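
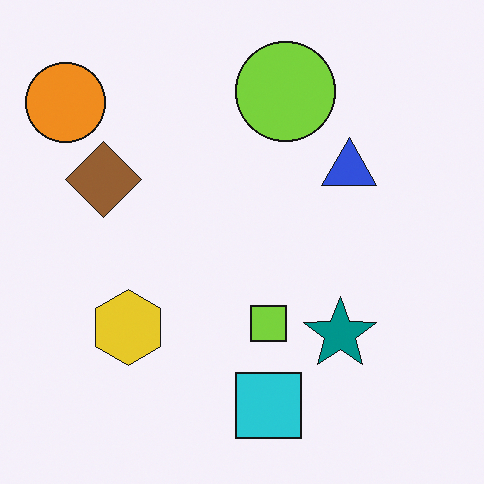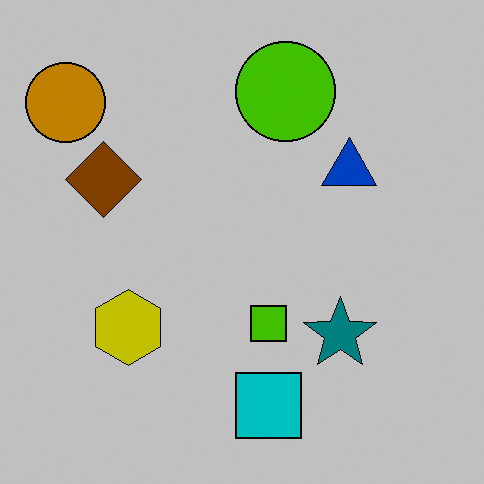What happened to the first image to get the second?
The image was heavily posterized to just a handful of flat colors.

Each flat color has snapped to a coarser quantized level — most visibly, the near-white background has dropped to a flat grey.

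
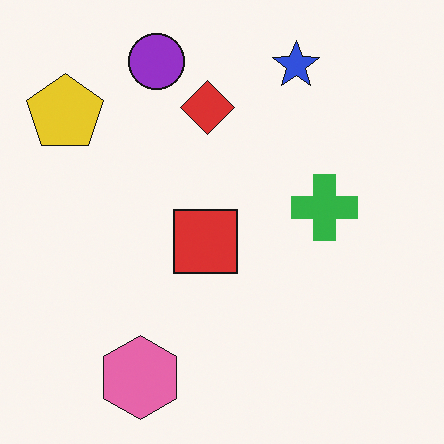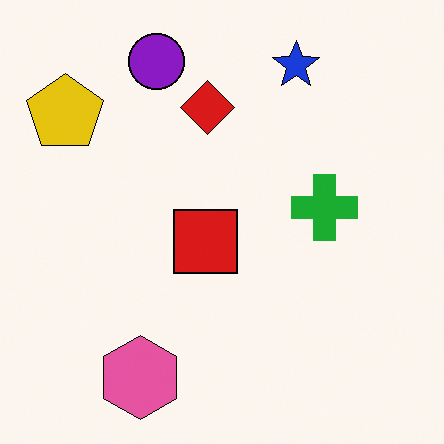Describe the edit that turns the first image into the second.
It was given slightly increased contrast.

Tones are pushed away from mid-grey across the whole image — a global contrast change.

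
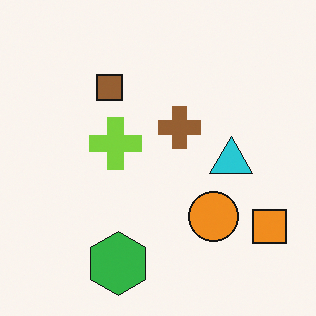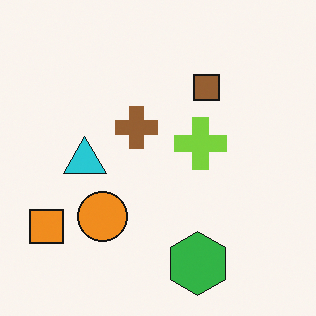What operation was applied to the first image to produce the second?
The transformation is: flipped horizontally (left ↔ right).

The orange square is in the bottom-right of the first image and the bottom-left of the second — shapes on opposite sides of the vertical midline have swapped in a mirror flip.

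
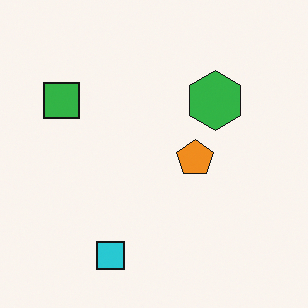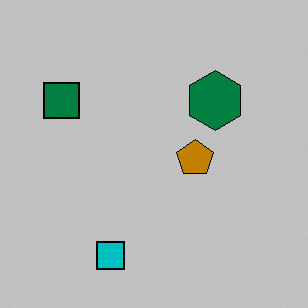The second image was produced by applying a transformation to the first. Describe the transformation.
The image was heavily posterized to just a handful of flat colors.

Each flat color has snapped to a coarser quantized level — most visibly, the near-white background has dropped to a flat grey.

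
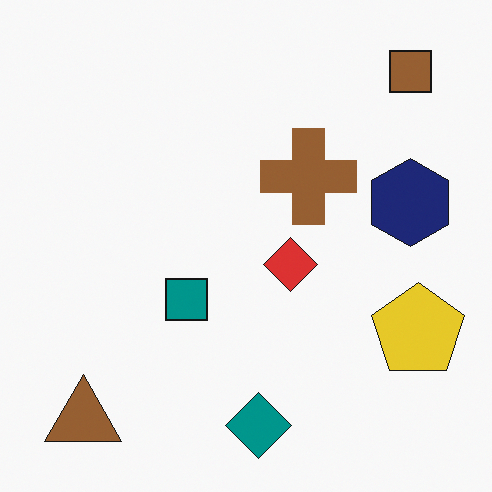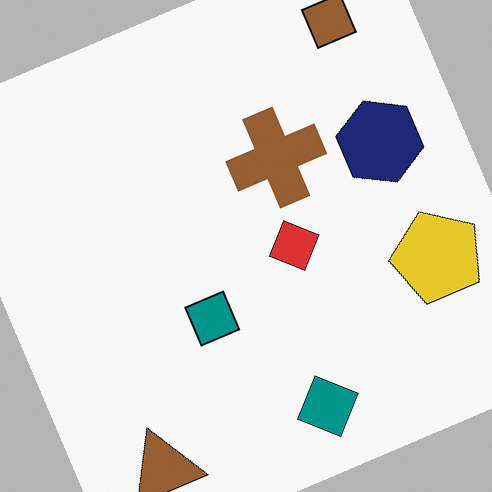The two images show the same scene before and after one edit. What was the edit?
The second image is the first rotated counter-clockwise by a moderate amount.

Every shape is tilted by the same angle and the image corners show triangular fill wedges — a whole-image rotation by a non-right angle.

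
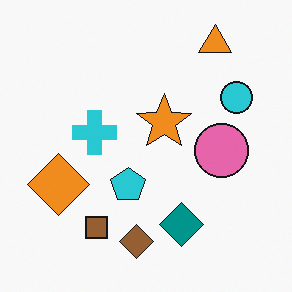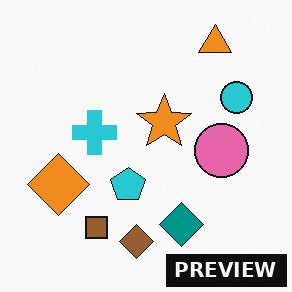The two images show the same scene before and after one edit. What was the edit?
Watermarked with the text "PREVIEW" in the lower-right corner.

A dark label reading "PREVIEW" appears in the lower-right corner.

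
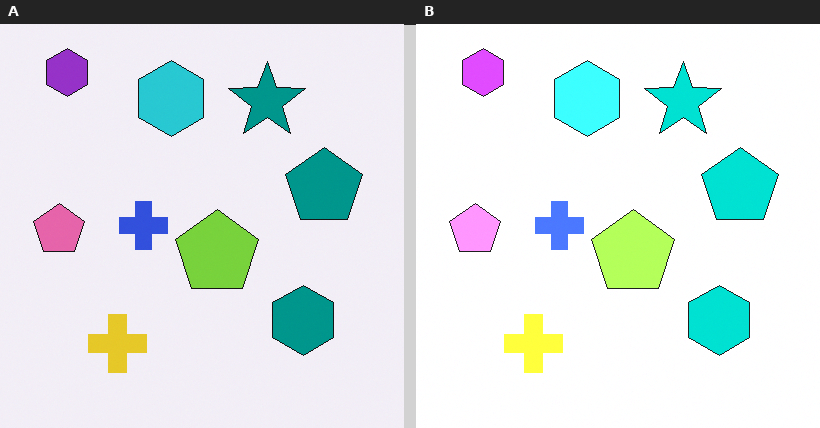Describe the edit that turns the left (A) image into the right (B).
It was brightened a lot.

Every pixel — background and shapes alike — is uniformly brightened.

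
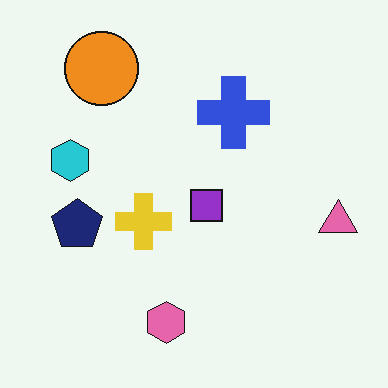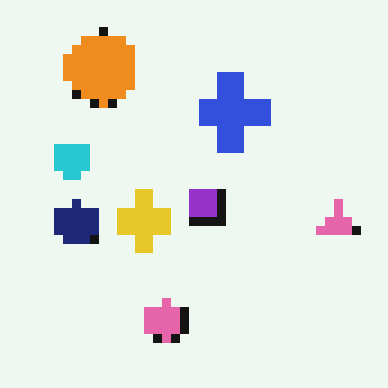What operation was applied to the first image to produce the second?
This is the original image coarsely pixelated.

Shapes are reduced to large square blocks; fine edges and outlines are lost — a downscale-then-upscale (mosaic) effect.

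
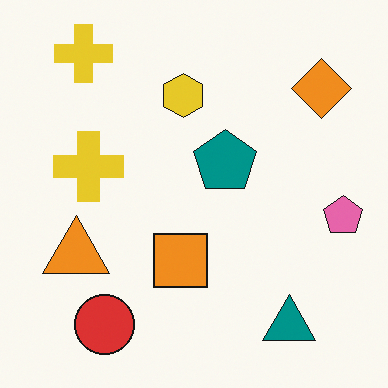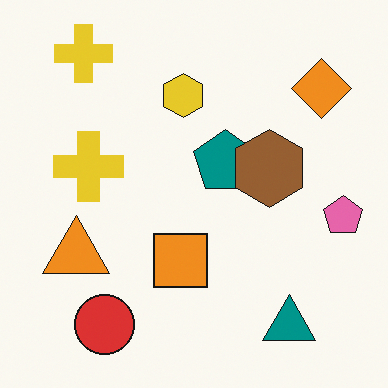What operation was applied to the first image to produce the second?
It was overlaid with an additional brown hexagon.

A brown hexagon appears in the second image that is absent from the first.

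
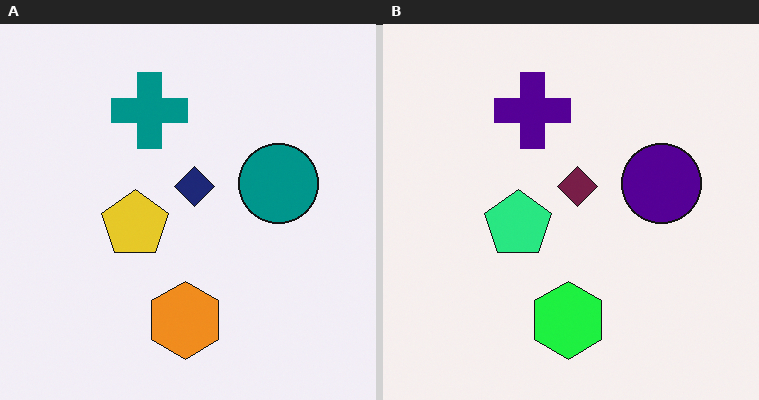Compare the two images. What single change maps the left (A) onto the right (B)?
The right (B) image is the left (A) hue-shifted by a moderate amount.

Every shape's color has rotated by the same amount around the hue wheel — a uniform hue shift.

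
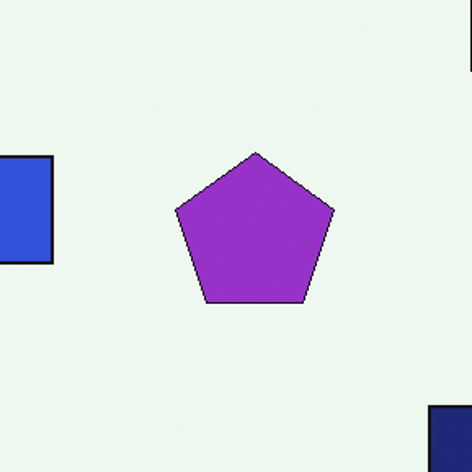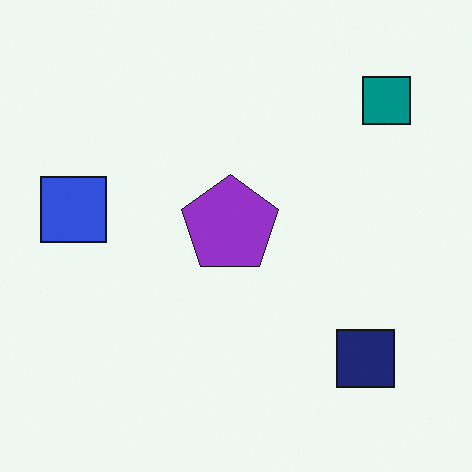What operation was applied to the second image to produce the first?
The image was cropped tightly and scaled back up.

The visible shapes are larger and the field of view is narrower; shapes near the original edges may be partly or wholly outside the frame — a crop-and-rescale.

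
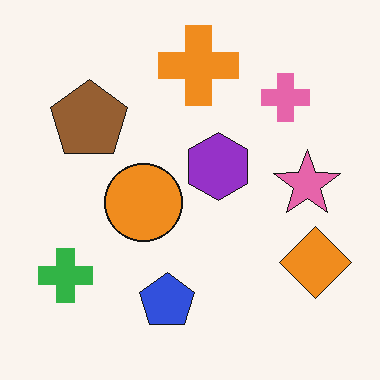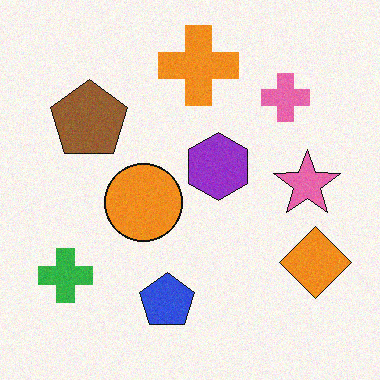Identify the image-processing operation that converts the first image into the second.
Degraded with subtle gaussian noise.

Random speckle covers the whole image, including the flat background.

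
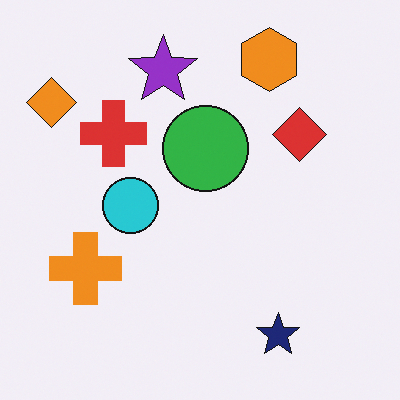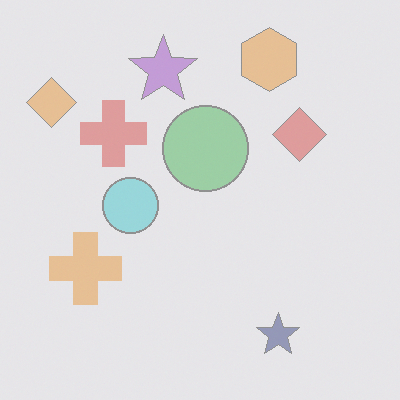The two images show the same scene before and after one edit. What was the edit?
The image was washed out (contrast reduced).

Tones are pushed toward mid-grey across the whole image — a global contrast change.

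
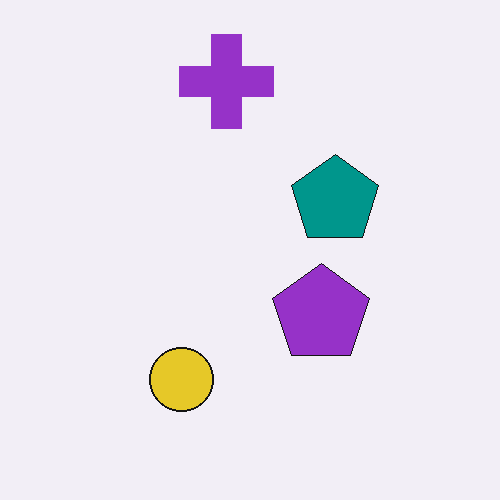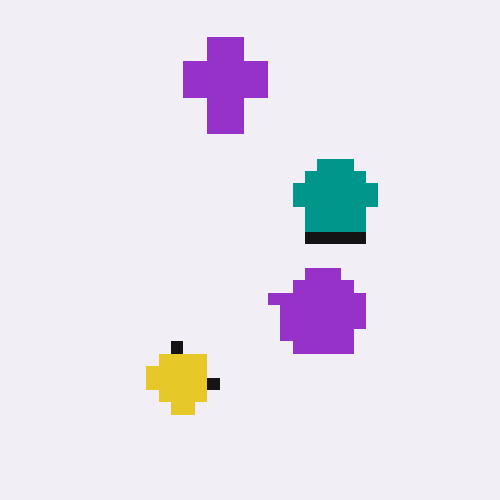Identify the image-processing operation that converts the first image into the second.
Heavily pixelated into large blocks.

Shapes are reduced to large square blocks; fine edges and outlines are lost — a downscale-then-upscale (mosaic) effect.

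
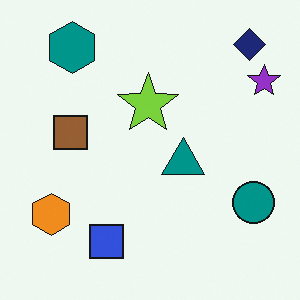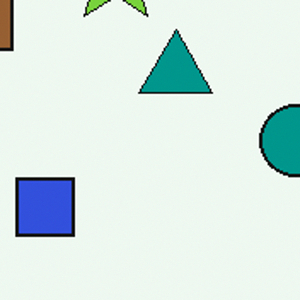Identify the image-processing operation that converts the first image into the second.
The transformation is: cropped to a noticeably smaller region and rescaled.

The visible shapes are larger and the field of view is narrower; shapes near the original edges may be partly or wholly outside the frame — a crop-and-rescale.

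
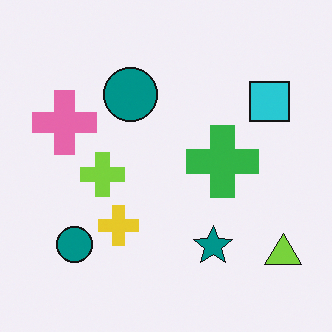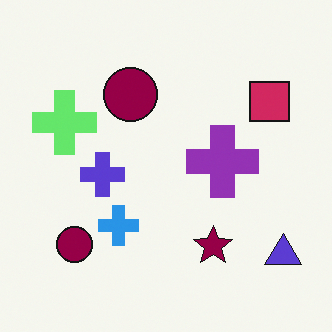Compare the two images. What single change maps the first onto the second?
The second image is the first hue-shifted through roughly half the color wheel.

Every shape's color has rotated by the same amount around the hue wheel — a uniform hue shift.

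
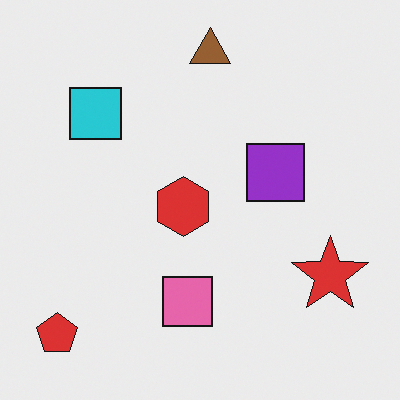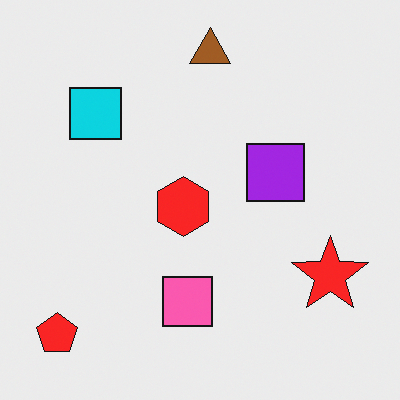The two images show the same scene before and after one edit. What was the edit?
The image was slightly oversaturated.

All colors are more vivid — a global saturation change.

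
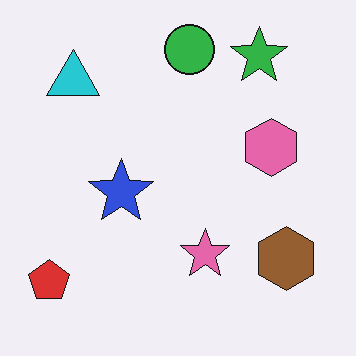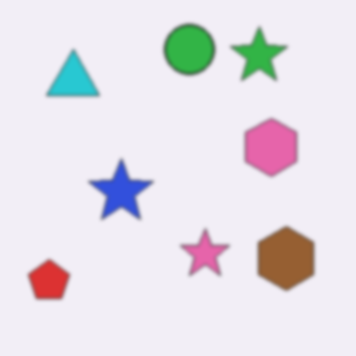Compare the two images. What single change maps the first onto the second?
The transformation is: lightly blurred.

Shape edges and outlines are uniformly softened across the whole image.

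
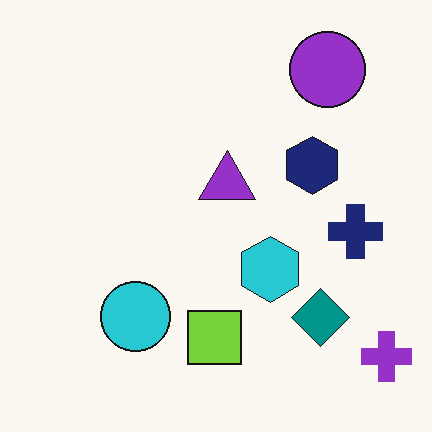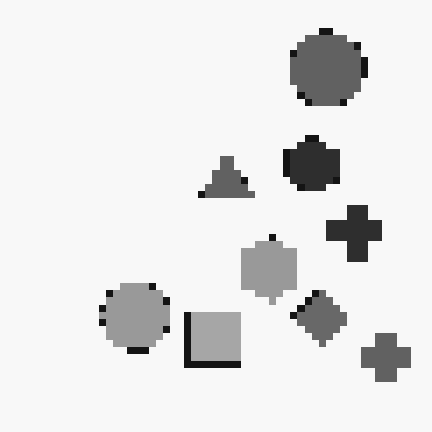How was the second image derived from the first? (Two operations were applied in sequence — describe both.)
This is the original image converted to grayscale, then moderately pixelated.

All color is removed — every shape is now a shade of grey. Shapes are reduced to large square blocks; fine edges and outlines are lost — a downscale-then-upscale (mosaic) effect.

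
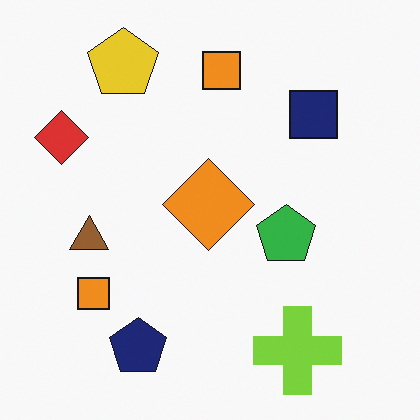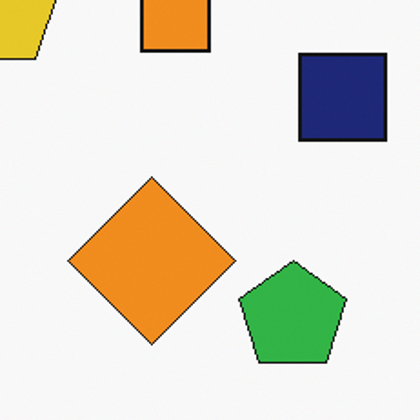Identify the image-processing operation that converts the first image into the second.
Cropped tightly and scaled back up.

The visible shapes are larger and the field of view is narrower; shapes near the original edges may be partly or wholly outside the frame — a crop-and-rescale.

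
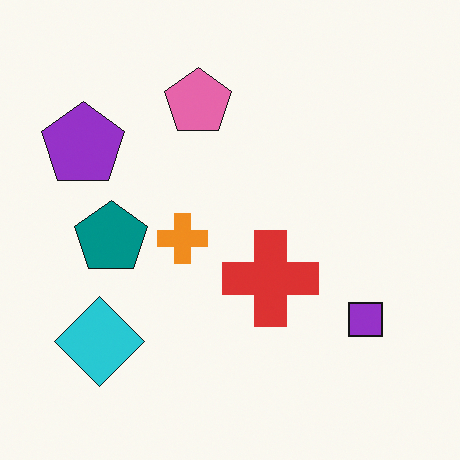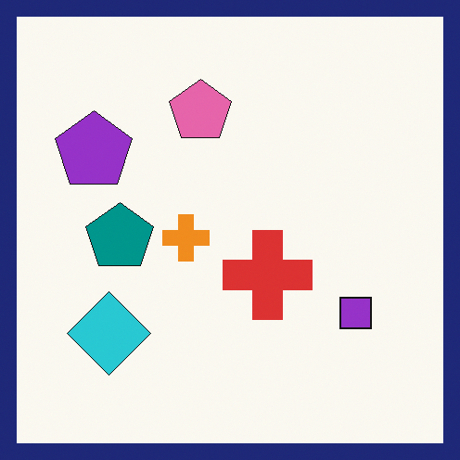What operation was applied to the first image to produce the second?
Framed with a navy border.

A solid navy frame runs around the edge of the second image, with the content slightly shrunk inside it.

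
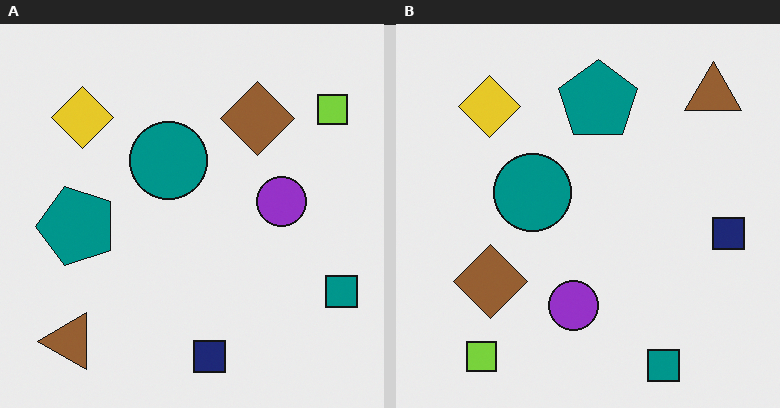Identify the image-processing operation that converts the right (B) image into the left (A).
The left (A) image is the right (B) transposed (reflected across the top-left ↔ bottom-right diagonal).

Shapes have swapped their row and column positions — what was in the top-right is now in the bottom-left — a diagonal reflection.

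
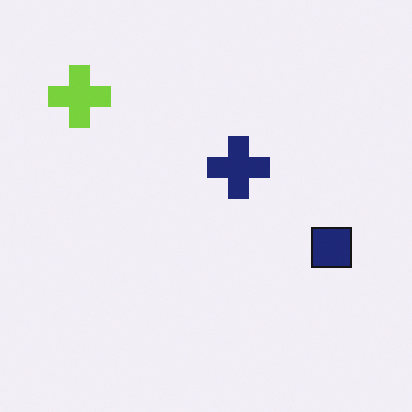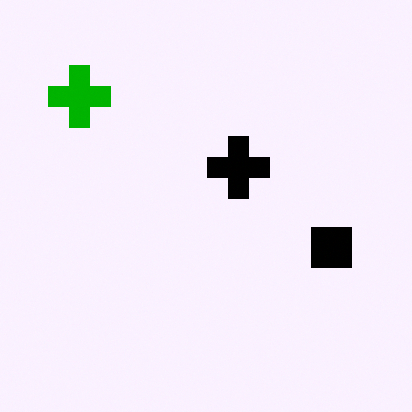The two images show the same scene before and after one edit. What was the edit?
The second image is the first given much higher contrast.

Tones are pushed away from mid-grey across the whole image — a global contrast change.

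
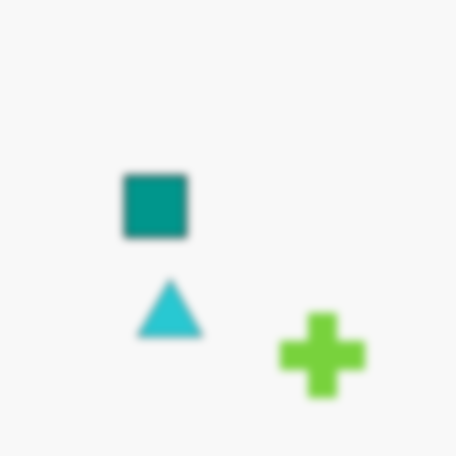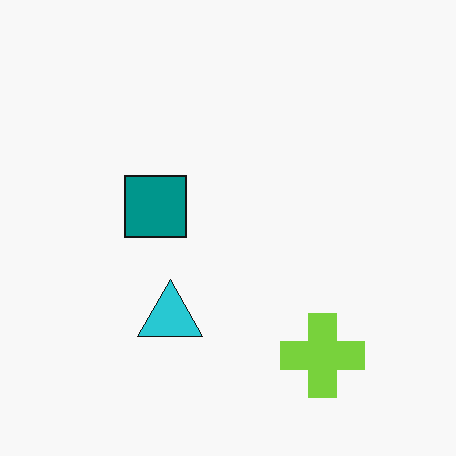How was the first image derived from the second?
Moderately blurred.

Shape edges and outlines are uniformly softened across the whole image.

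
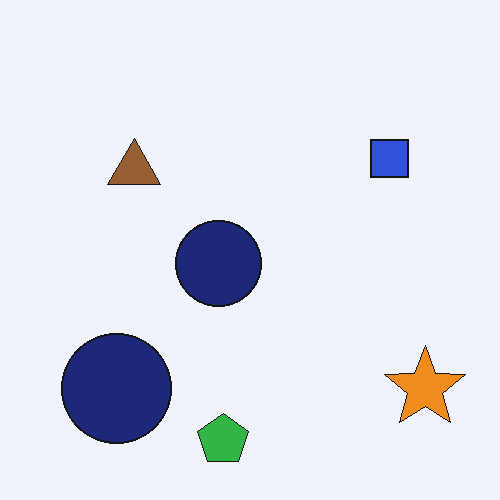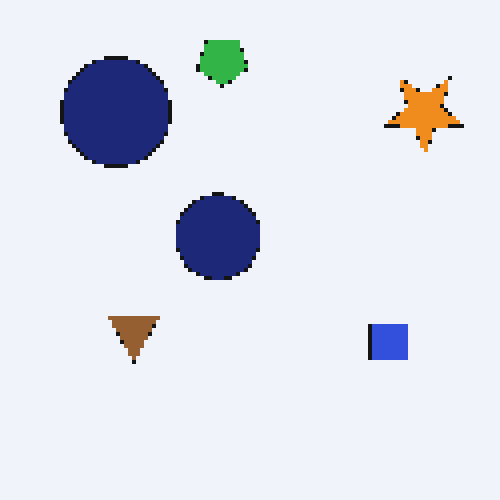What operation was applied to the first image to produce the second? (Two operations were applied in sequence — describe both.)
It was lightly pixelated (a mild mosaic effect), then flipped vertically (top ↔ bottom).

Shapes are reduced to large square blocks; fine edges and outlines are lost — a downscale-then-upscale (mosaic) effect. The green pentagon is in the bottom of the first image and the top of the second — shapes on opposite sides of the horizontal midline have swapped in a mirror flip.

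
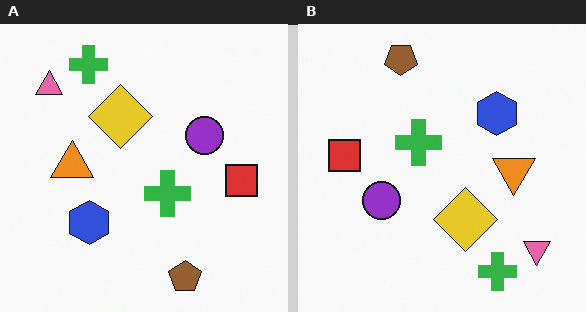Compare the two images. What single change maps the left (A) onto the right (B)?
This is the original image rotated 180°.

The pink triangle sits in the top-left of the left (A) image and the bottom-right of the right (B) — consistent with a whole-image 180° rotation.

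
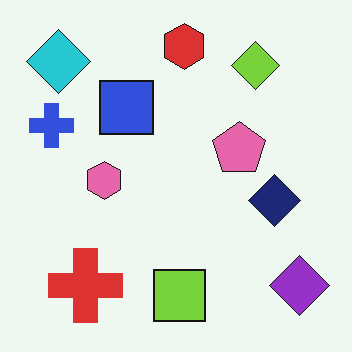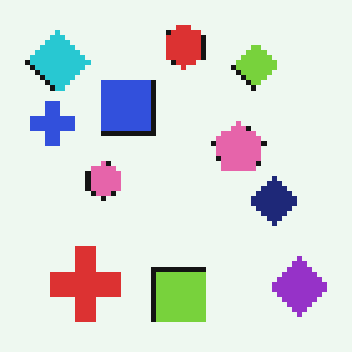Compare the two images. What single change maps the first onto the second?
Mildly pixelated.

Shapes are reduced to large square blocks; fine edges and outlines are lost — a downscale-then-upscale (mosaic) effect.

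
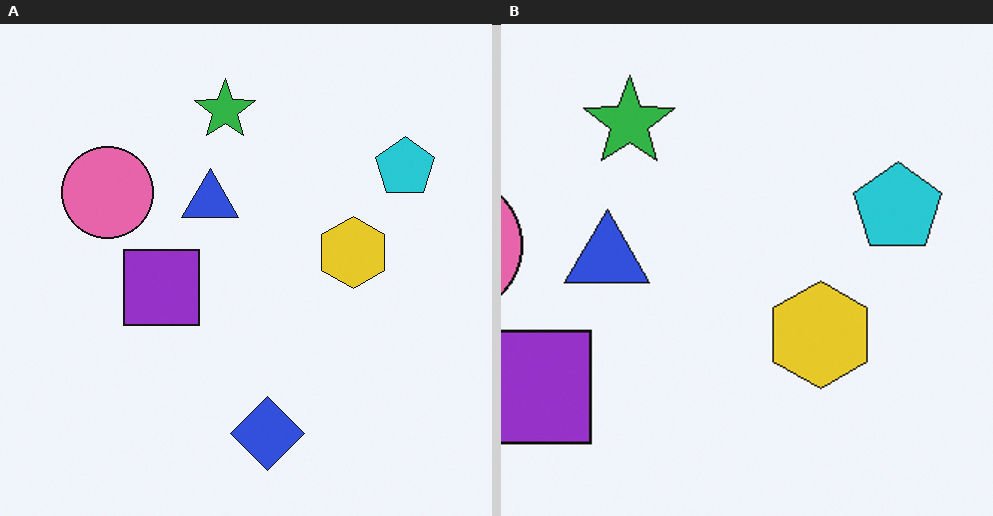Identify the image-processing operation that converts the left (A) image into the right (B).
This is the original image cropped slightly and scaled back up.

The visible shapes are larger and the field of view is narrower; shapes near the original edges may be partly or wholly outside the frame — a crop-and-rescale.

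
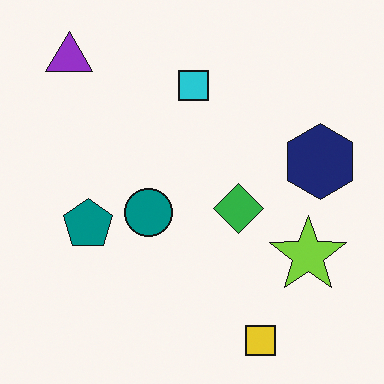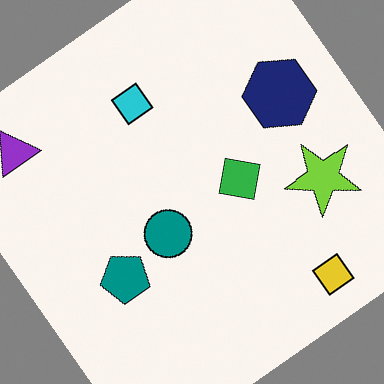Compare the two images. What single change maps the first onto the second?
This is the original image rotated counter-clockwise by a large amount — several tens of degrees.

Every shape is tilted by the same angle and the image corners show triangular fill wedges — a whole-image rotation by a non-right angle.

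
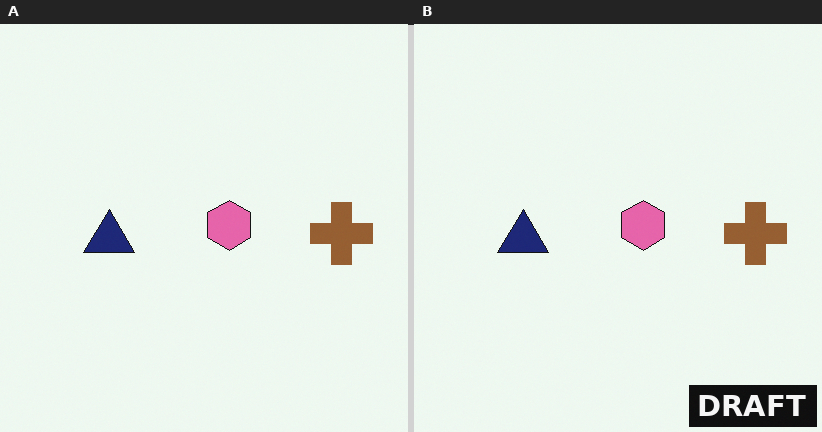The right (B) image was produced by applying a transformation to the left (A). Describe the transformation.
The image was watermarked with the text "DRAFT" in the lower-right corner.

A dark label reading "DRAFT" appears in the lower-right corner.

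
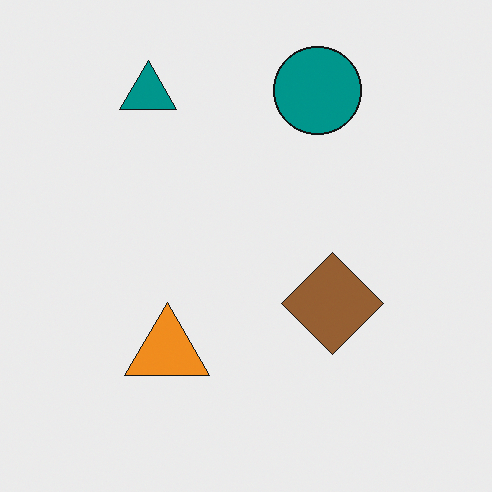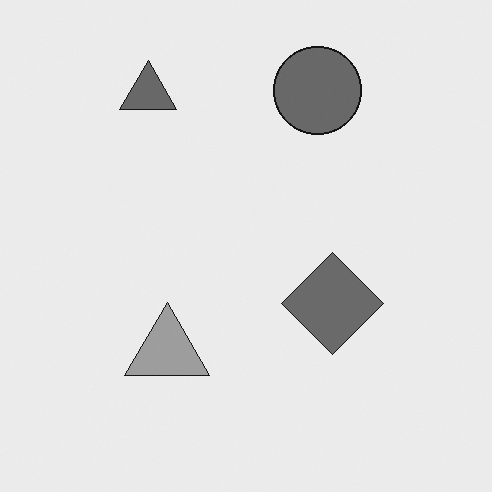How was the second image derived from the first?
The image was converted to grayscale.

All color is removed — every shape is now a shade of grey.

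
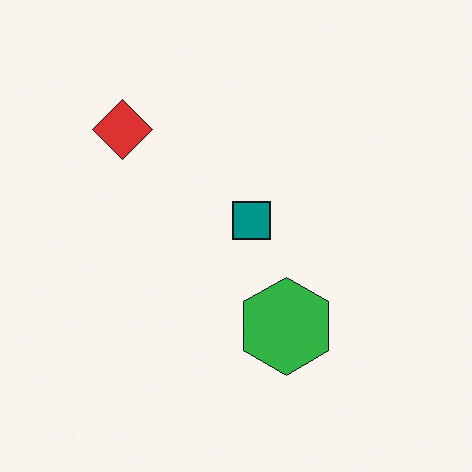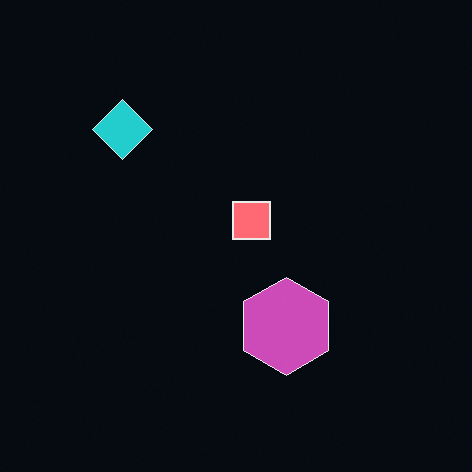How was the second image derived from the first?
The transformation is: color-inverted (negative).

The light background has become dark and every shape's color is its complement — a photographic negative.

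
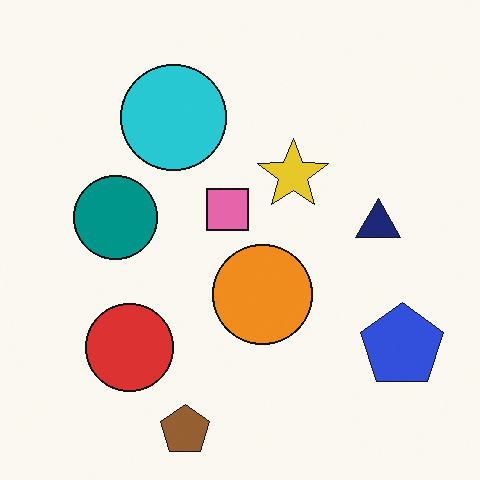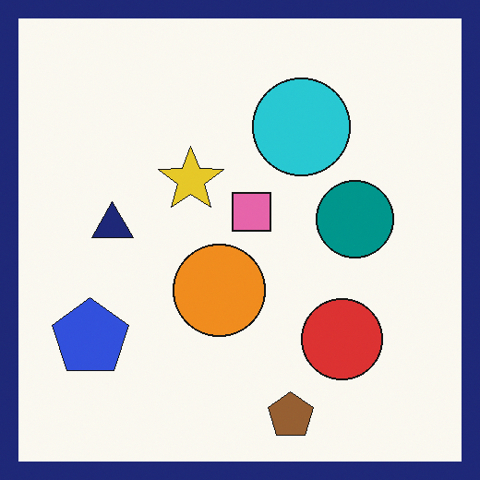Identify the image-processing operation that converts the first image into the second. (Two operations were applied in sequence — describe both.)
It was flipped horizontally (left ↔ right), then framed with a navy border.

The blue pentagon is in the bottom-right of the first image and the bottom-left of the second — shapes on opposite sides of the vertical midline have swapped in a mirror flip. A solid navy frame runs around the edge of the second image, with the content slightly shrunk inside it.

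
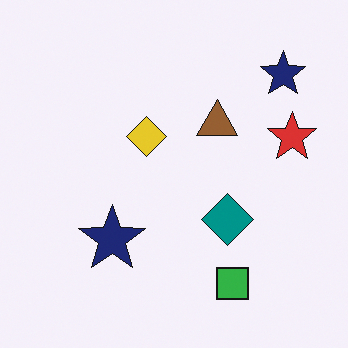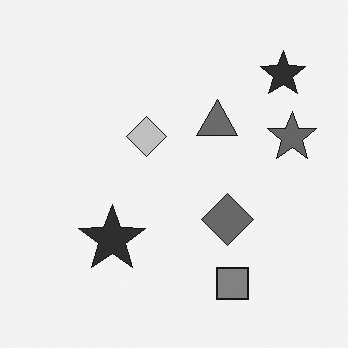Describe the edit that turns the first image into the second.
The transformation is: converted to grayscale.

All color is removed — every shape is now a shade of grey.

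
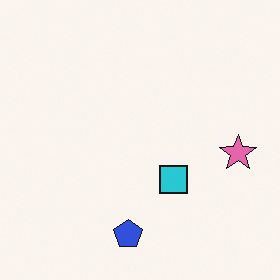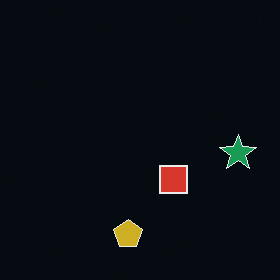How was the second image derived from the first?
Color-inverted (negative).

The light background has become dark and every shape's color is its complement — a photographic negative.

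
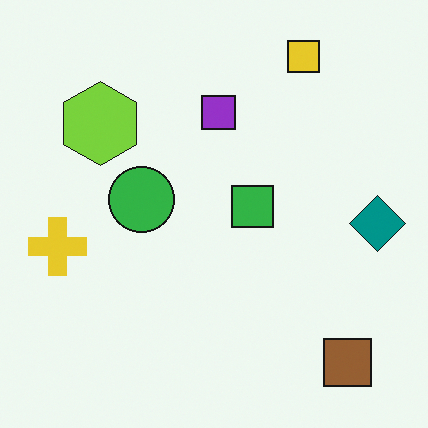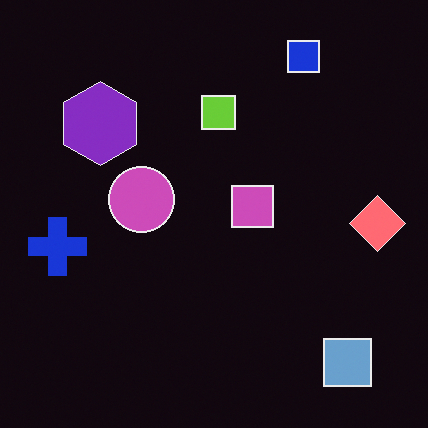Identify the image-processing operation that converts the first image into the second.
It was color-inverted (negative).

The light background has become dark and every shape's color is its complement — a photographic negative.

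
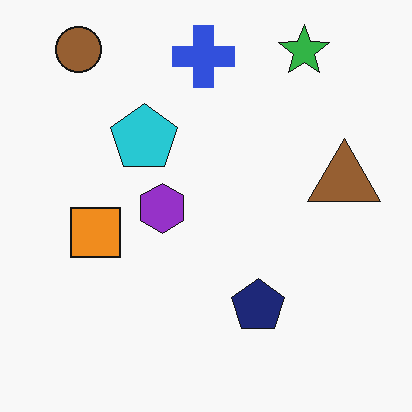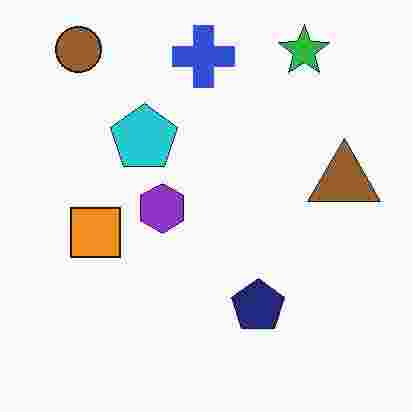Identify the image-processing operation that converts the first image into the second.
Degraded with heavy JPEG compression.

Blocky 8×8 compression artifacts appear around shape edges and the flat background shows ringing — characteristic JPEG degradation.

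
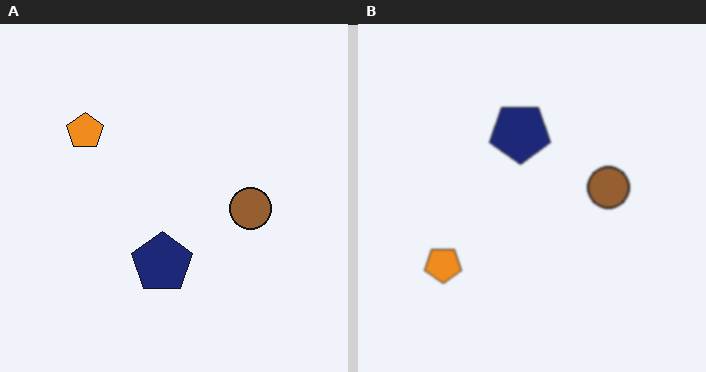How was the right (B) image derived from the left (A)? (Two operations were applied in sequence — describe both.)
This is the original image given a subtle gaussian blur, then flipped vertically (top ↔ bottom).

Shape edges and outlines are uniformly softened across the whole image. The orange pentagon is in the top-left of the left (A) image and the bottom-left of the right (B) — shapes on opposite sides of the horizontal midline have swapped in a mirror flip.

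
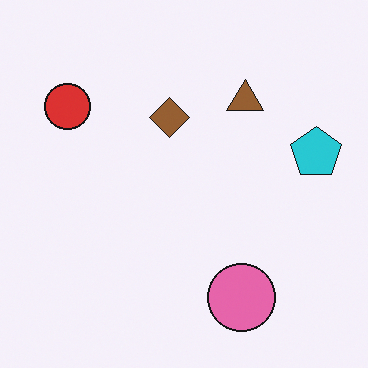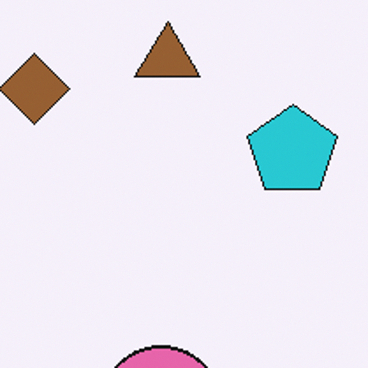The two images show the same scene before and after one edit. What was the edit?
This is the original image cropped tightly and scaled back up.

The visible shapes are larger and the field of view is narrower; shapes near the original edges may be partly or wholly outside the frame — a crop-and-rescale.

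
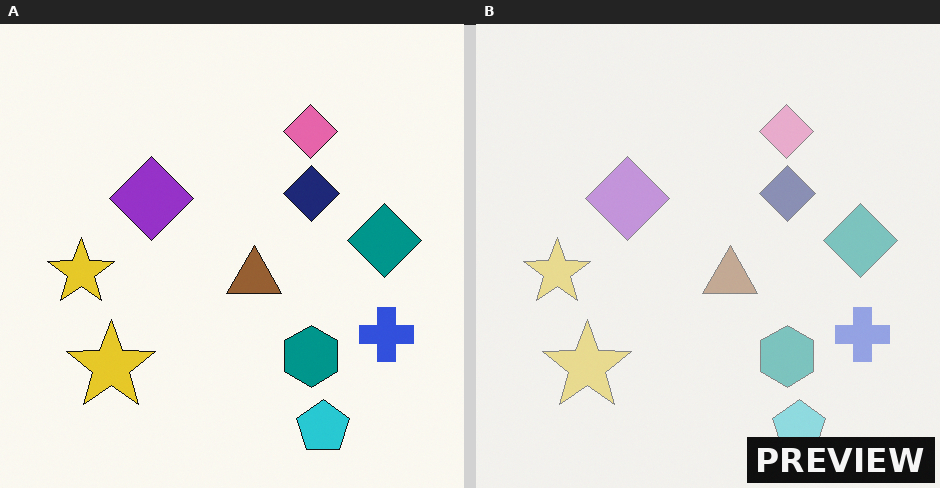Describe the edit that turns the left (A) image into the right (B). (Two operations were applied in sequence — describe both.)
The right (B) image is the left (A) given much lower contrast, then watermarked with the text "PREVIEW" in the lower-right corner.

Tones are pushed toward mid-grey across the whole image — a global contrast change. A dark label reading "PREVIEW" appears in the lower-right corner.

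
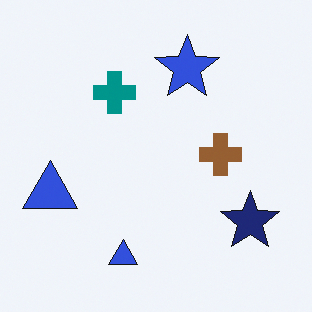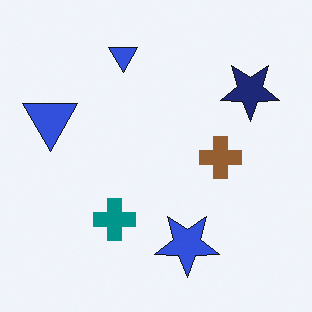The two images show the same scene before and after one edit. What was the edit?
Flipped vertically (top ↔ bottom).

The blue star is in the top of the first image and the bottom of the second — shapes on opposite sides of the horizontal midline have swapped in a mirror flip.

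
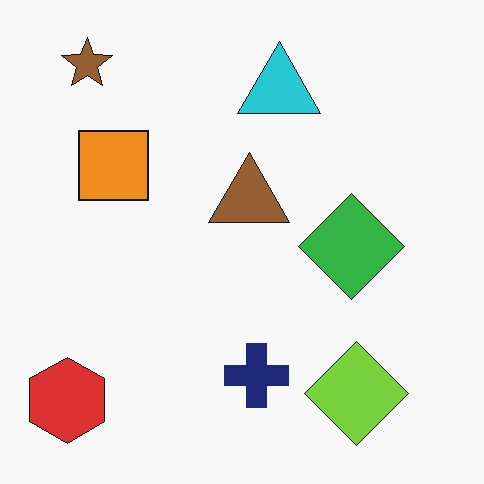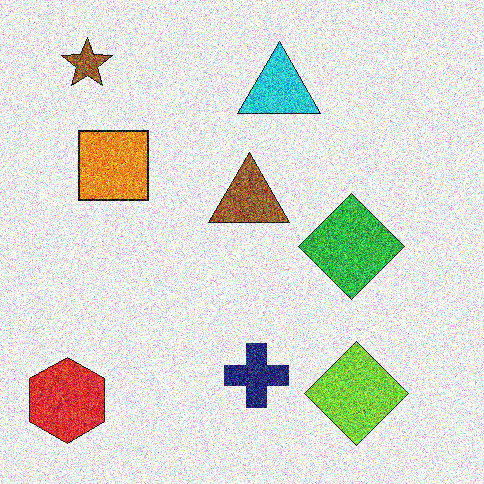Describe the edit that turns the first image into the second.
The transformation is: degraded with a thick layer of grain.

Random speckle covers the whole image, including the flat background.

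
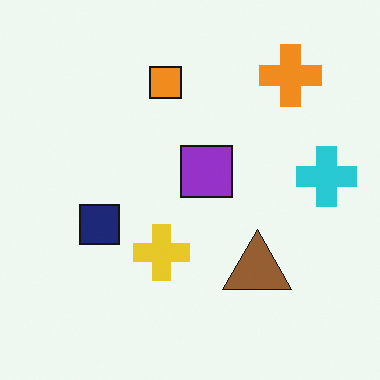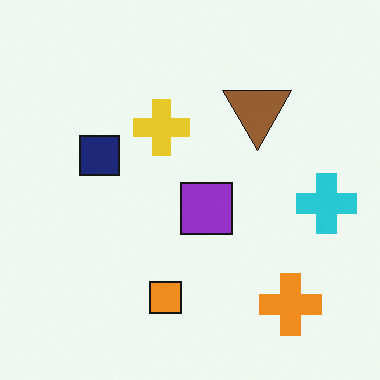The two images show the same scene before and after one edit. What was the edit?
Flipped vertically (top ↔ bottom).

The orange cross is in the top-right of the first image and the bottom-right of the second — shapes on opposite sides of the horizontal midline have swapped in a mirror flip.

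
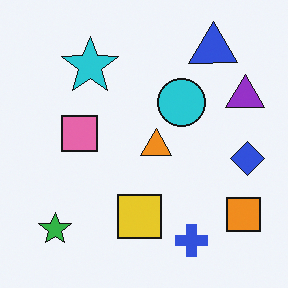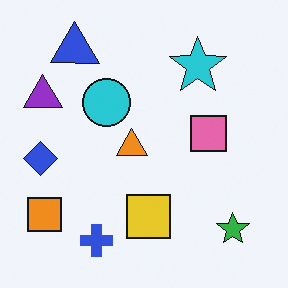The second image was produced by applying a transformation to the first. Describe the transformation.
The second image is the first flipped horizontally (left ↔ right).

The blue diamond is in the right of the first image and the left of the second — shapes on opposite sides of the vertical midline have swapped in a mirror flip.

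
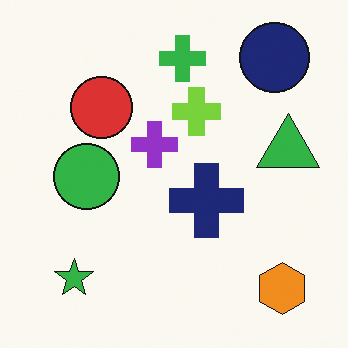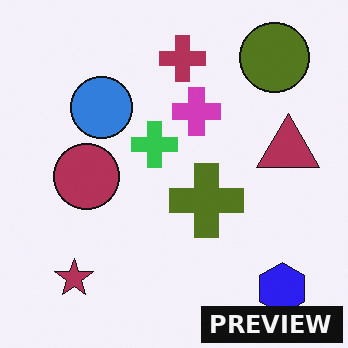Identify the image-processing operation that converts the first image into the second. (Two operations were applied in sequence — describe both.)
This is the original image hue-shifted through roughly half the color wheel, then watermarked with the text "PREVIEW" in the lower-right corner.

Every shape's color has rotated by the same amount around the hue wheel — a uniform hue shift. A dark label reading "PREVIEW" appears in the lower-right corner.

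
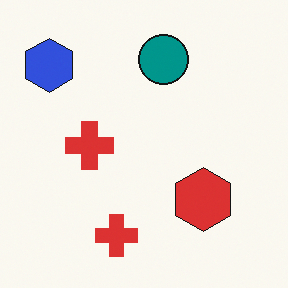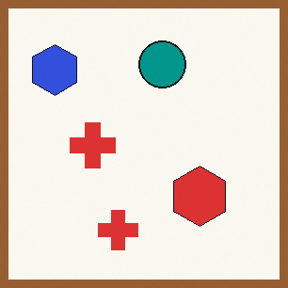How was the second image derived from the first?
This is the original image framed with a brown border.

A solid brown frame runs around the edge of the second image, with the content slightly shrunk inside it.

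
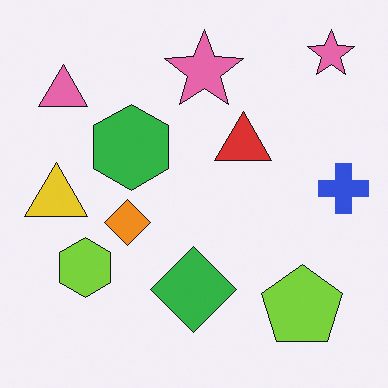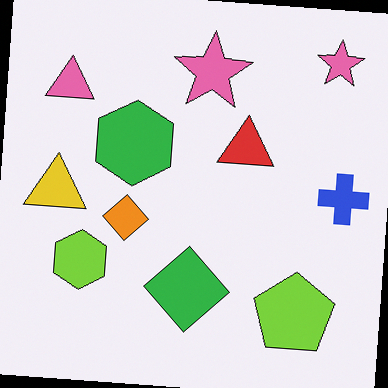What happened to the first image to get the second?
The second image is the first rotated clockwise by a small amount.

Every shape is tilted by the same angle and the image corners show triangular fill wedges — a whole-image rotation by a non-right angle.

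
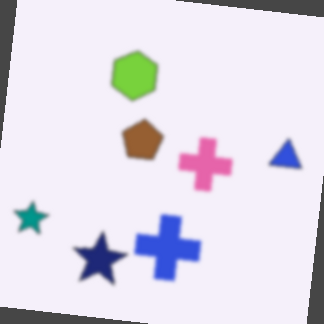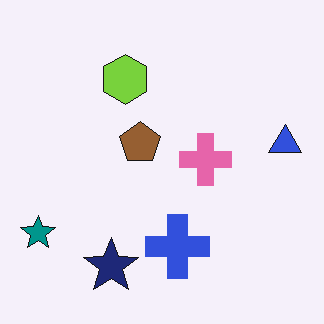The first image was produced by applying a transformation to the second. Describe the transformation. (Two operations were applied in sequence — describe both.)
Lightly blurred, then rotated clockwise by a small amount.

Shape edges and outlines are uniformly softened across the whole image. Every shape is tilted by the same angle and the image corners show triangular fill wedges — a whole-image rotation by a non-right angle.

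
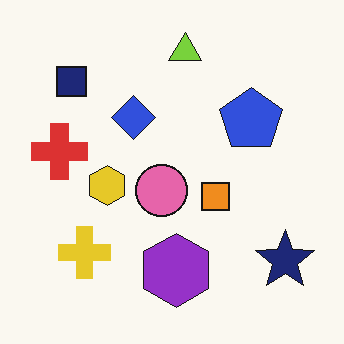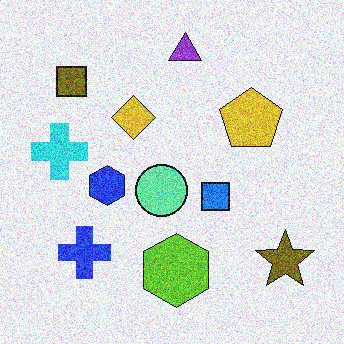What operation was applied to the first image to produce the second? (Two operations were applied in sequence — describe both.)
It was hue-shifted by a large amount, then degraded with a thick layer of grain.

Every shape's color has rotated by the same amount around the hue wheel — a uniform hue shift. Random speckle covers the whole image, including the flat background.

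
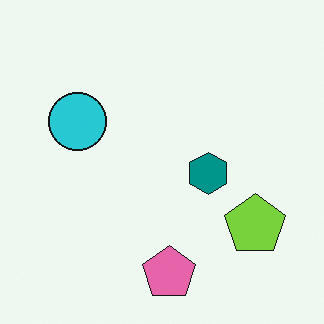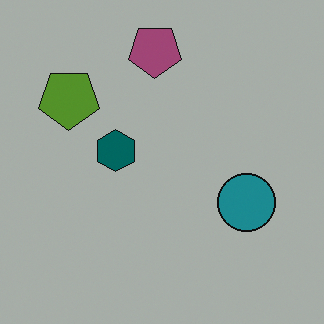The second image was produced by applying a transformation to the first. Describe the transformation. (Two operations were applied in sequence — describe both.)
It was noticeably darkened, then rotated 180°.

Every pixel — background and shapes alike — is uniformly darkened. The lime pentagon sits in the bottom-right of the first image and the top-left of the second — consistent with a whole-image 180° rotation.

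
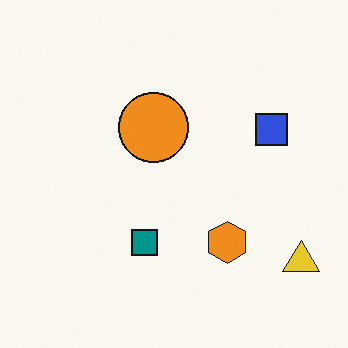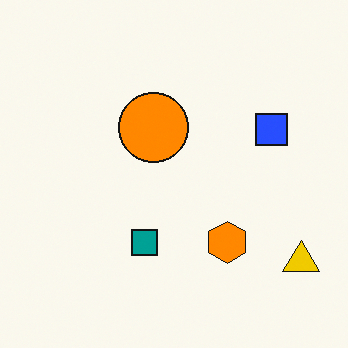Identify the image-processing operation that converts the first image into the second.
The transformation is: slightly oversaturated.

All colors are more vivid — a global saturation change.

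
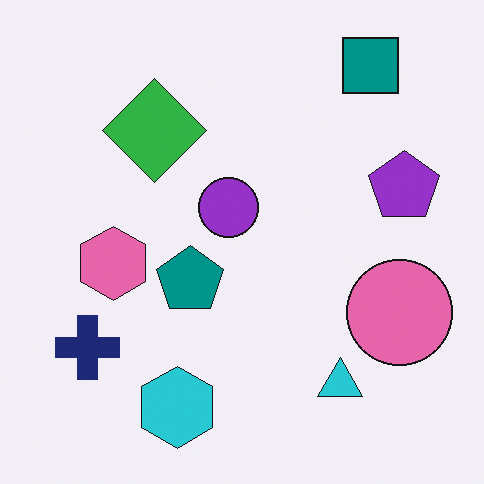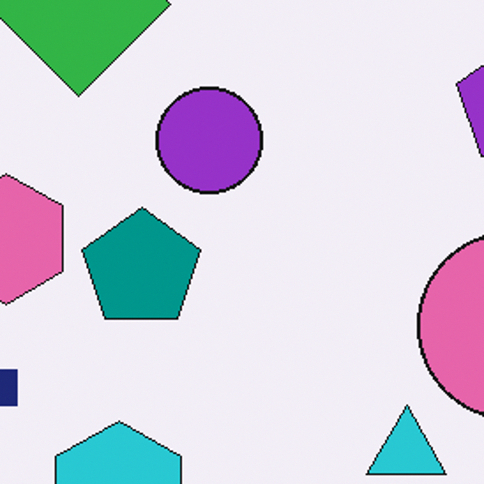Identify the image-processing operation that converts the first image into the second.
It was cropped tightly and scaled back up.

The visible shapes are larger and the field of view is narrower; shapes near the original edges may be partly or wholly outside the frame — a crop-and-rescale.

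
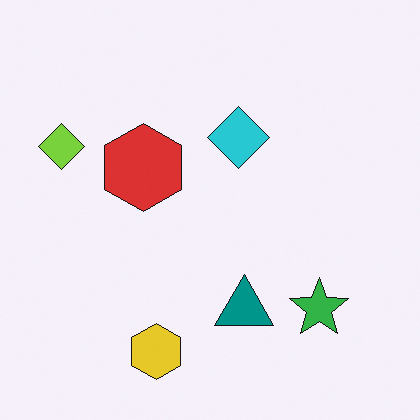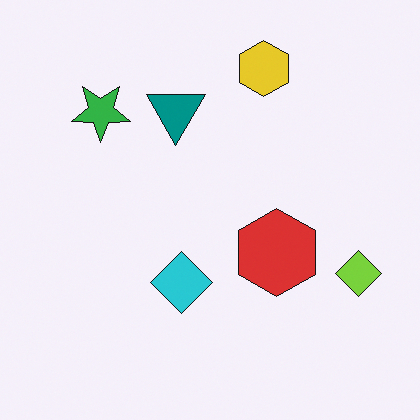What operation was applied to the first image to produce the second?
The image was rotated 180°.

The lime diamond sits in the left of the first image and the right of the second — consistent with a whole-image 180° rotation.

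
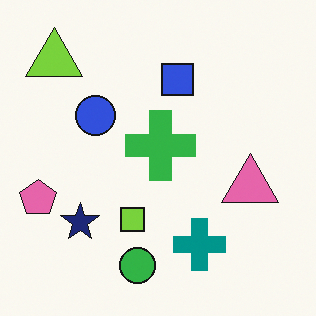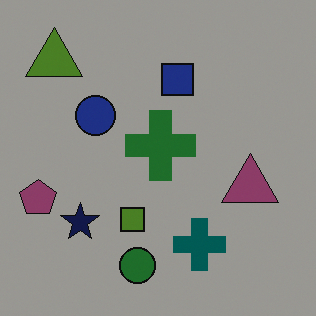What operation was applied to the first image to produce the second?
The transformation is: darkened a lot.

Every pixel — background and shapes alike — is uniformly darkened.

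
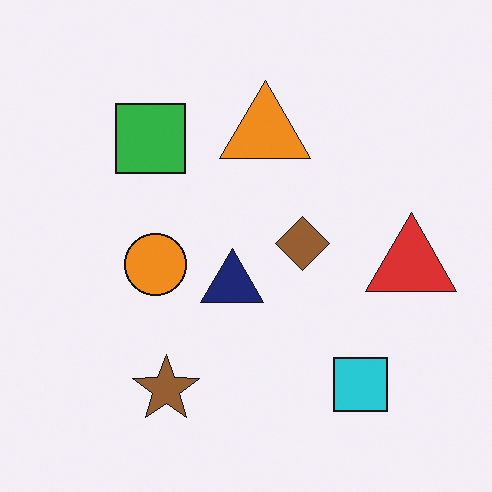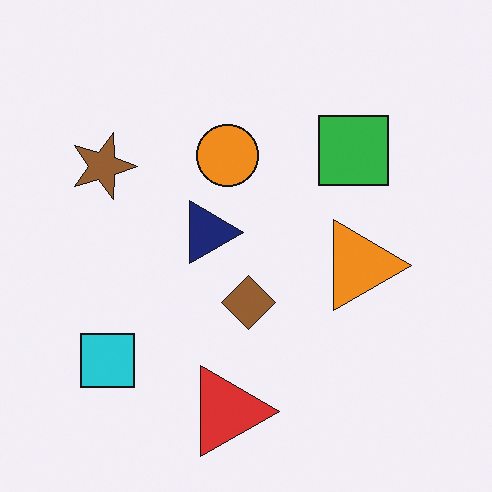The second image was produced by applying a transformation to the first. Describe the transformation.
Rotated 90° clockwise.

The cyan square sits in the bottom-right of the first image and the bottom-left of the second — consistent with a whole-image 90° clockwise rotation.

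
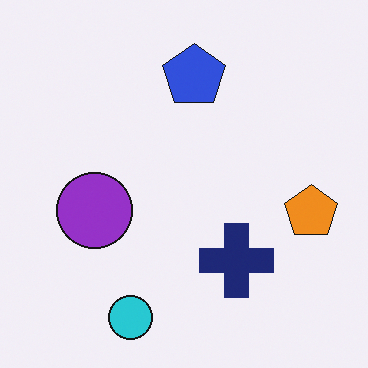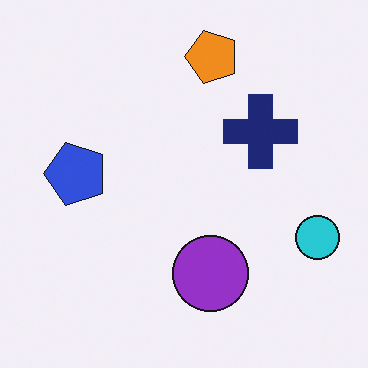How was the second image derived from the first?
The second image is the first rotated 90° counter-clockwise.

The cyan circle sits in the bottom of the first image and the right of the second — consistent with a whole-image 90° counter-clockwise rotation.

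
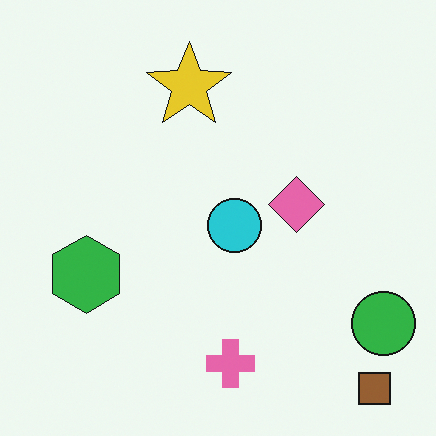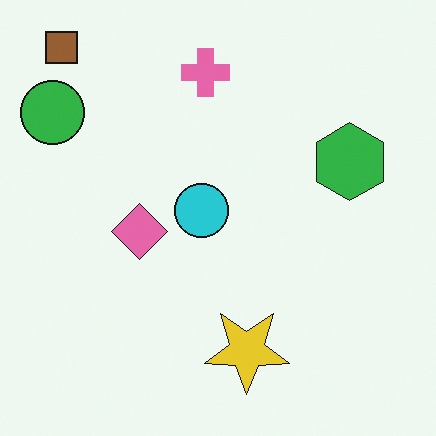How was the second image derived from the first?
Rotated 180°.

The brown square sits in the bottom-right of the first image and the top-left of the second — consistent with a whole-image 180° rotation.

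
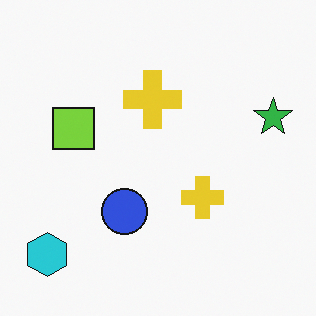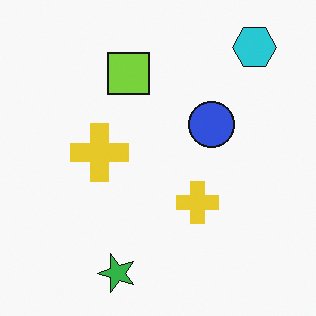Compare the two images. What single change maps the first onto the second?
The image was transposed (reflected across the top-left ↔ bottom-right diagonal).

Shapes have swapped their row and column positions — what was in the top-right is now in the bottom-left — a diagonal reflection.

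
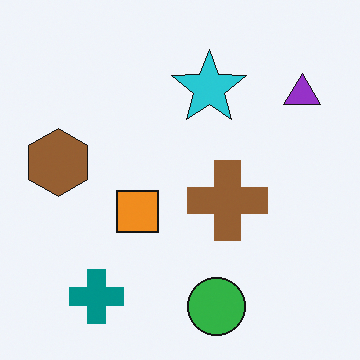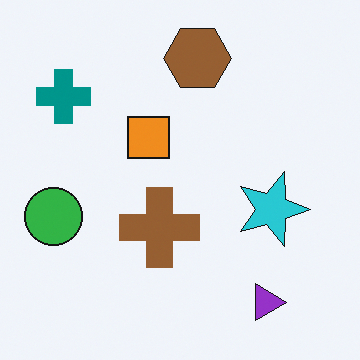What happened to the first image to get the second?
The second image is the first rotated 90° clockwise.

The purple triangle sits in the top-right of the first image and the bottom-right of the second — consistent with a whole-image 90° clockwise rotation.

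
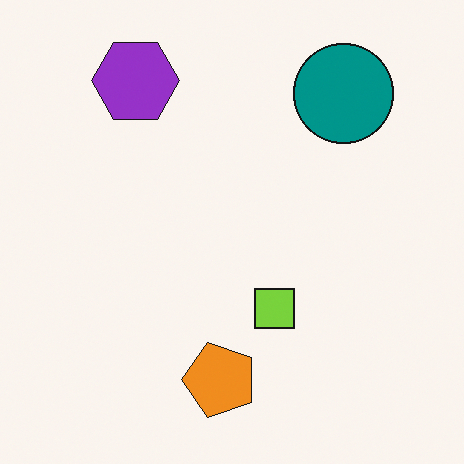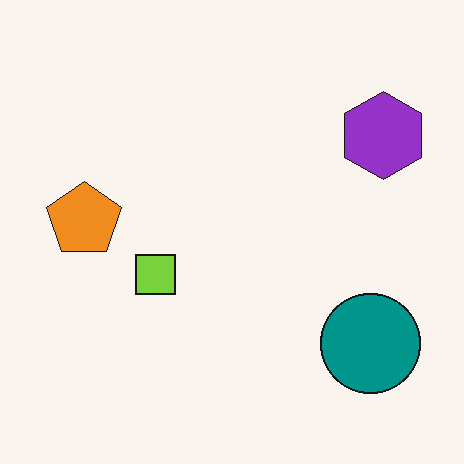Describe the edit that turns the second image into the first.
The first image is the second rotated 90° counter-clockwise.

The purple hexagon sits in the top-right of the second image and the top-left of the first — consistent with a whole-image 90° counter-clockwise rotation.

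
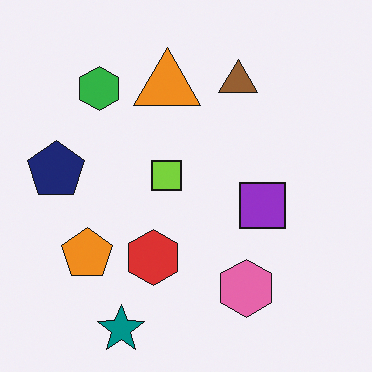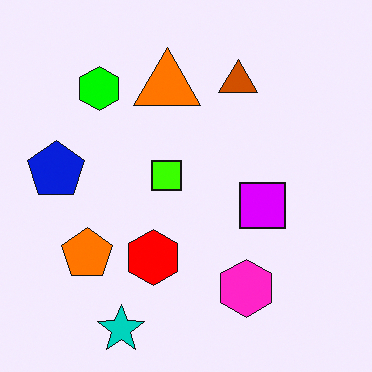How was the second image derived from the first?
It was heavily oversaturated.

All colors are more vivid — a global saturation change.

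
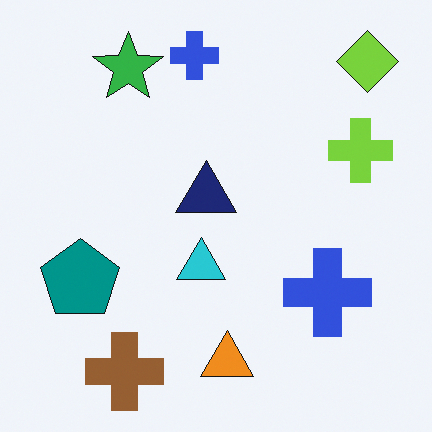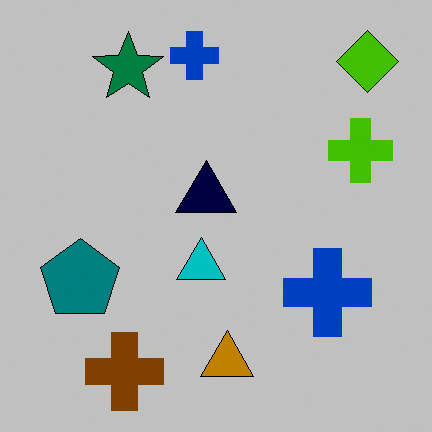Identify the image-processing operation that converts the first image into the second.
Heavily posterized to just a handful of flat colors.

Each flat color has snapped to a coarser quantized level — most visibly, the near-white background has dropped to a flat grey.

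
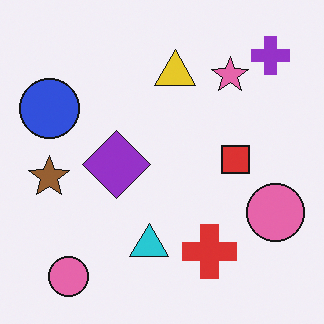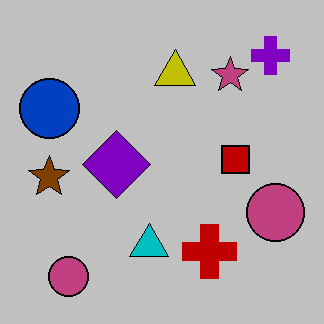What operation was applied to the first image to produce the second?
The second image is the first aggressively posterized.

Each flat color has snapped to a coarser quantized level — most visibly, the near-white background has dropped to a flat grey.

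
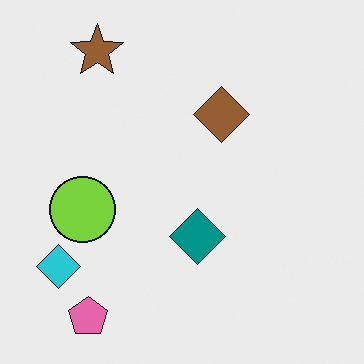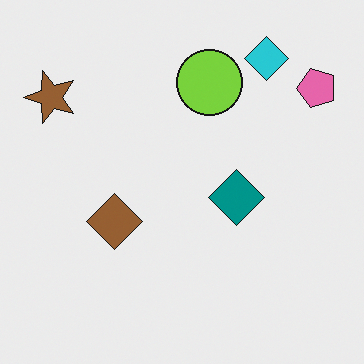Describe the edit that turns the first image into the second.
The image was transposed (reflected across the top-left ↔ bottom-right diagonal).

Shapes have swapped their row and column positions — what was in the top-right is now in the bottom-left — a diagonal reflection.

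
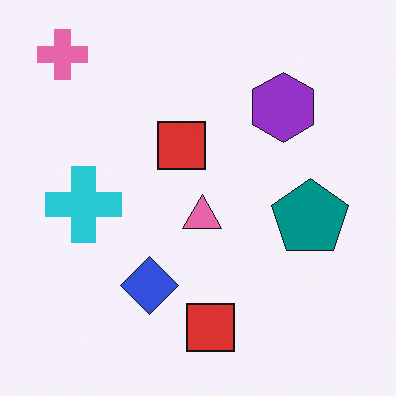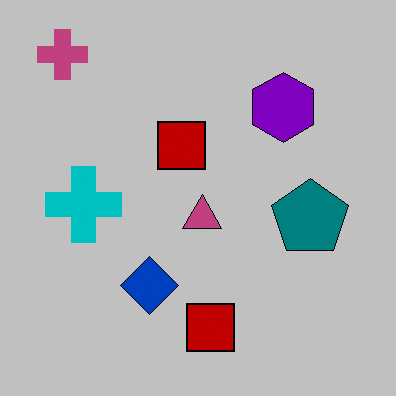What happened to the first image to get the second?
Aggressively posterized.

Each flat color has snapped to a coarser quantized level — most visibly, the near-white background has dropped to a flat grey.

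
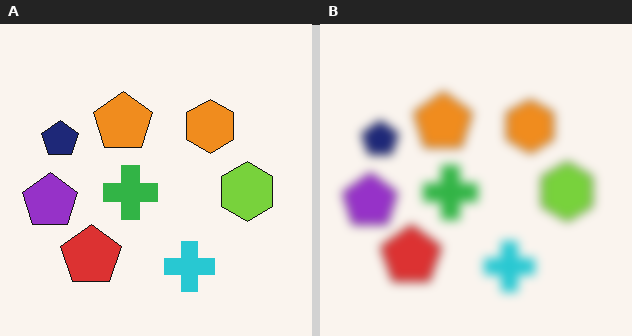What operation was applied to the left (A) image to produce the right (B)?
Strongly gaussian-blurred.

Shape edges and outlines are uniformly softened across the whole image.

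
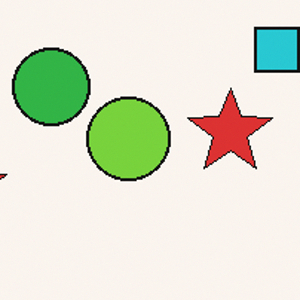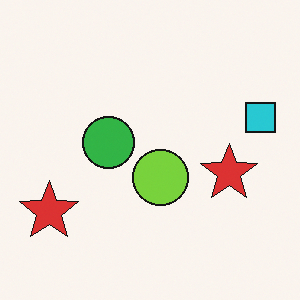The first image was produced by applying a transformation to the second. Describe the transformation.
Cropped to a modestly smaller region and rescaled.

The visible shapes are larger and the field of view is narrower; shapes near the original edges may be partly or wholly outside the frame — a crop-and-rescale.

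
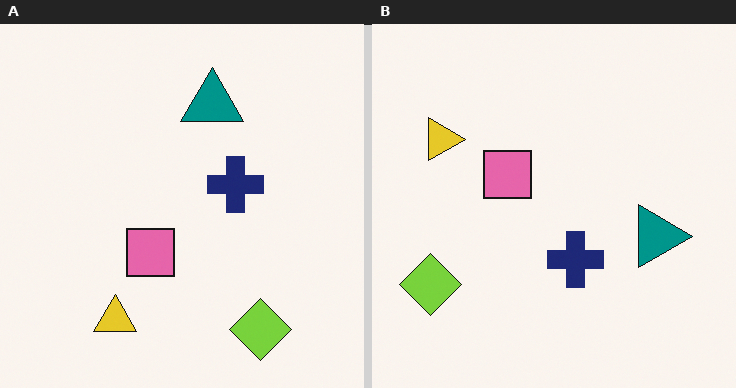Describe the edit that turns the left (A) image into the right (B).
The right (B) image is the left (A) rotated 90° clockwise.

The lime diamond sits in the bottom-right of the left (A) image and the bottom-left of the right (B) — consistent with a whole-image 90° clockwise rotation.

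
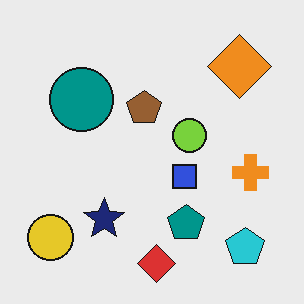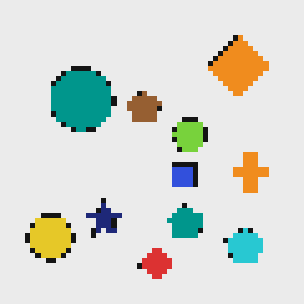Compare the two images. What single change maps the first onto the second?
The transformation is: lightly pixelated (a mild mosaic effect).

Shapes are reduced to large square blocks; fine edges and outlines are lost — a downscale-then-upscale (mosaic) effect.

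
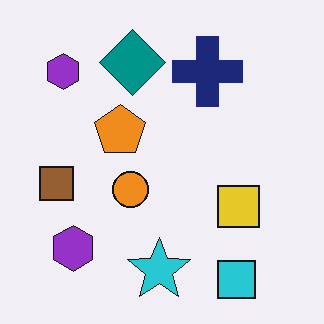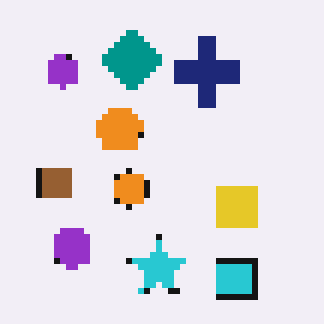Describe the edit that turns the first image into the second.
Moderately pixelated.

Shapes are reduced to large square blocks; fine edges and outlines are lost — a downscale-then-upscale (mosaic) effect.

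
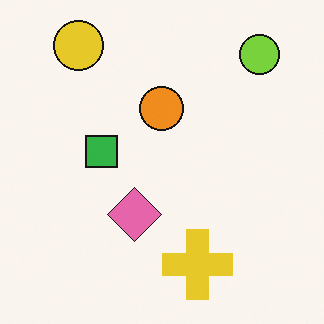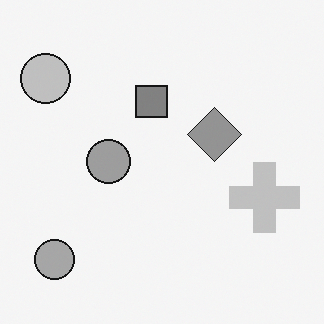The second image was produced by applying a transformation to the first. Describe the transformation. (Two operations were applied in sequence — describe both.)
The transformation is: converted to grayscale, then transposed (reflected across the top-left ↔ bottom-right diagonal).

All color is removed — every shape is now a shade of grey. Shapes have swapped their row and column positions — what was in the top-right is now in the bottom-left — a diagonal reflection.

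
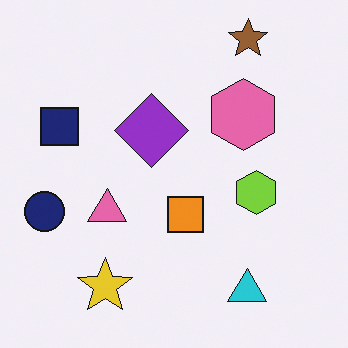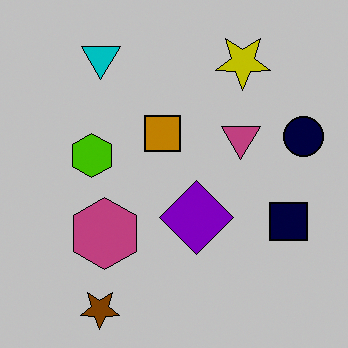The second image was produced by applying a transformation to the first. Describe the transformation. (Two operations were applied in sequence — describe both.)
The image was rotated 180°, then heavily posterized to just a handful of flat colors.

The brown star sits in the top-right of the first image and the bottom-left of the second — consistent with a whole-image 180° rotation. Each flat color has snapped to a coarser quantized level — most visibly, the near-white background has dropped to a flat grey.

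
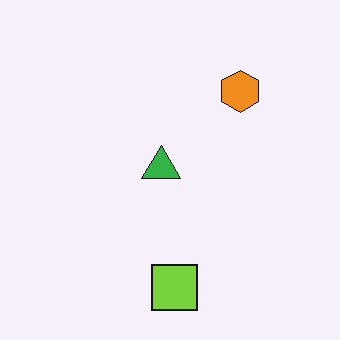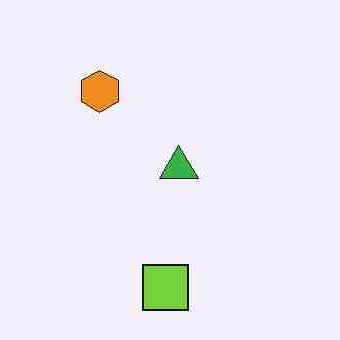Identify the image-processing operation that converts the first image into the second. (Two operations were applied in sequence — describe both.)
The second image is the first heavily JPEG-compressed with obvious blocking artifacts, then flipped horizontally (left ↔ right).

Blocky 8×8 compression artifacts appear around shape edges and the flat background shows ringing — characteristic JPEG degradation. The orange hexagon is in the top-right of the first image and the top-left of the second — shapes on opposite sides of the vertical midline have swapped in a mirror flip.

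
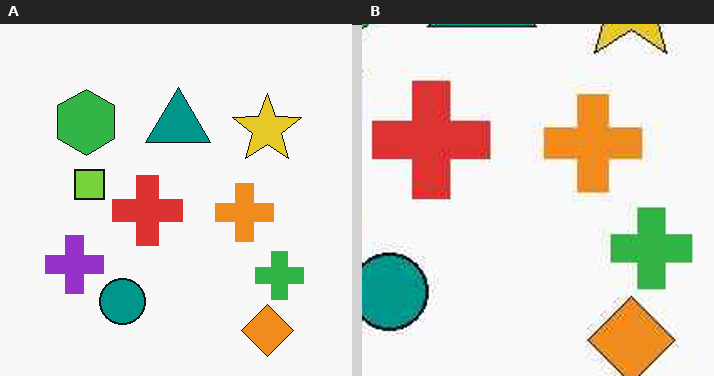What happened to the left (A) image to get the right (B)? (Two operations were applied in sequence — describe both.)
This is the original image JPEG-compressed with visible artifacts, then cropped to a noticeably smaller region and rescaled.

Blocky 8×8 compression artifacts appear around shape edges and the flat background shows ringing — characteristic JPEG degradation. The visible shapes are larger and the field of view is narrower; shapes near the original edges may be partly or wholly outside the frame — a crop-and-rescale.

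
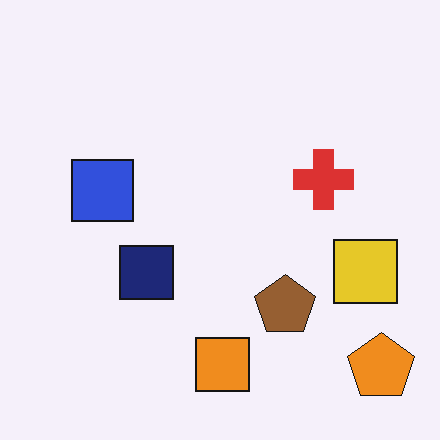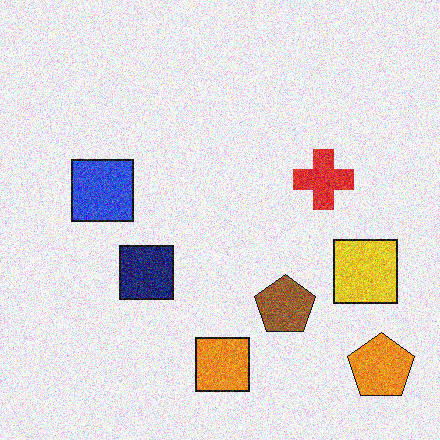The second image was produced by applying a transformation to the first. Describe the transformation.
The transformation is: degraded with strong gaussian noise.

Random speckle covers the whole image, including the flat background.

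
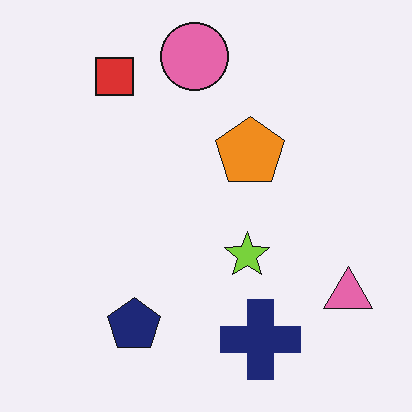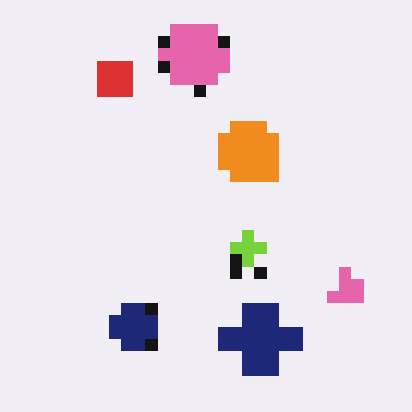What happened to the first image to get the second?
The transformation is: heavily pixelated into large blocks.

Shapes are reduced to large square blocks; fine edges and outlines are lost — a downscale-then-upscale (mosaic) effect.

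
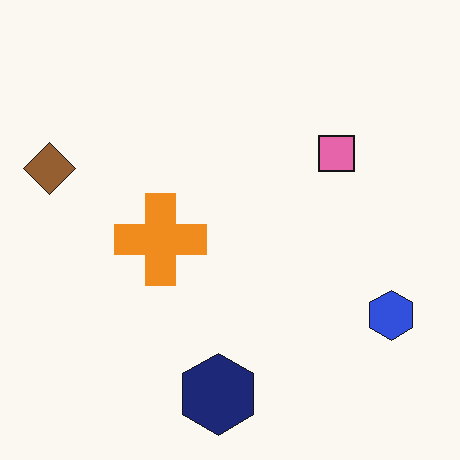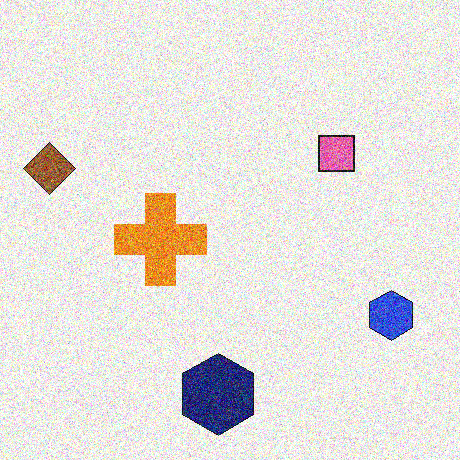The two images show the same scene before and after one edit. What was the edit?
The image was degraded with a thick layer of grain.

Random speckle covers the whole image, including the flat background.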